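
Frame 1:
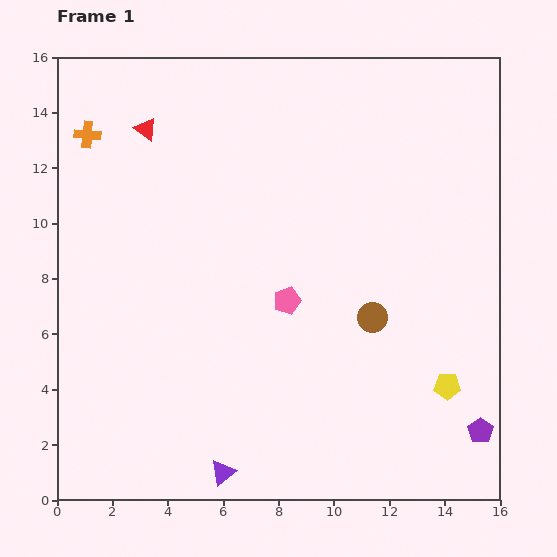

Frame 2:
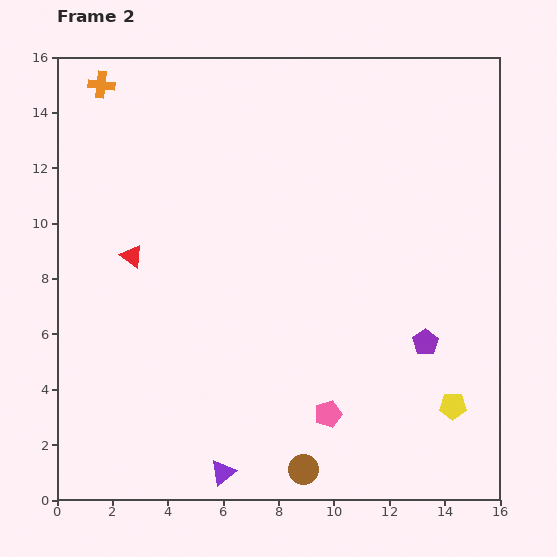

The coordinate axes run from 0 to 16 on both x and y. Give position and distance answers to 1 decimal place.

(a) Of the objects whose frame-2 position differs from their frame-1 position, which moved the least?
the yellow pentagon

(moved 0.7)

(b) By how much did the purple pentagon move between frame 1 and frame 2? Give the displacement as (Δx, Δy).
(-2.0, 3.2)

The purple pentagon was at (15.3, 2.5) in frame 1 and (13.3, 5.7) in frame 2.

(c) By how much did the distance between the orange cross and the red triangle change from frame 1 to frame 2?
+4.2

Distance in frame 1: 2.1. Distance in frame 2: 6.3.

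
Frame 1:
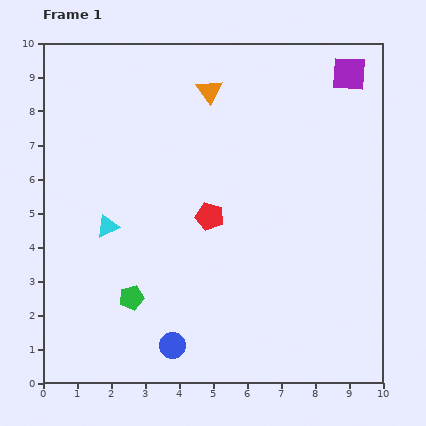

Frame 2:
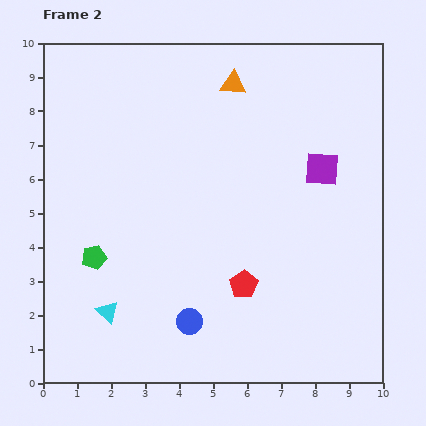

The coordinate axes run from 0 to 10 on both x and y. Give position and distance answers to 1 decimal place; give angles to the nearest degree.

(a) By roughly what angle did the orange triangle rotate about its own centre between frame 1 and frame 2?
52° counter-clockwise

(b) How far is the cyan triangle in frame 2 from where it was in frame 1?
2.5

The cyan triangle moved from (1.9, 4.6) to (1.9, 2.1), a distance of √(0.0² + 2.5²) ≈ 2.5.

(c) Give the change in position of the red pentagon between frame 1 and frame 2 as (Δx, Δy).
(1.0, -2.0)

The red pentagon was at (4.9, 4.9) in frame 1 and (5.9, 2.9) in frame 2.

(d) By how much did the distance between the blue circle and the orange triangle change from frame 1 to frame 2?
-0.5

Distance in frame 1: 7.6. Distance in frame 2: 7.1.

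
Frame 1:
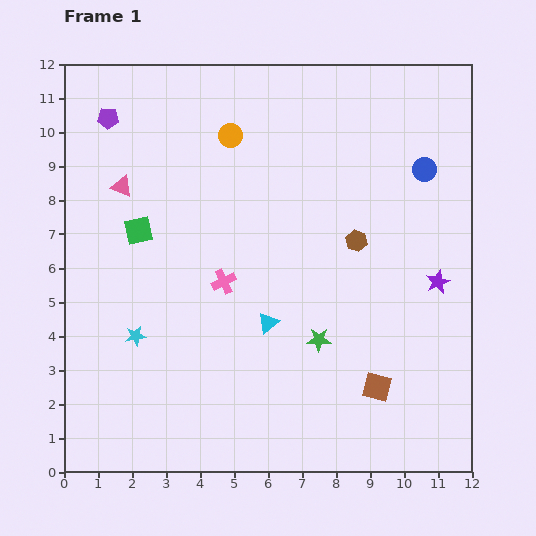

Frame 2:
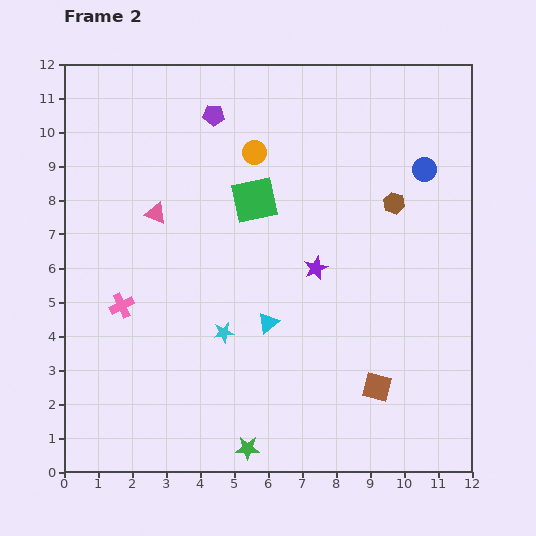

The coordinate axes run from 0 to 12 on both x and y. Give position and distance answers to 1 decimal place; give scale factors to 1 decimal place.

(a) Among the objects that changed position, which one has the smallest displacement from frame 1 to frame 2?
the orange circle

(moved 0.9)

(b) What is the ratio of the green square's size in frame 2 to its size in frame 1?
1.7×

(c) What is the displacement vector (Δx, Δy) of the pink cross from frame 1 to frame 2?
(-3.0, -0.7)

The pink cross was at (4.7, 5.6) in frame 1 and (1.7, 4.9) in frame 2.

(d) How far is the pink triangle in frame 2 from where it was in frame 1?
1.3

The pink triangle moved from (1.7, 8.4) to (2.7, 7.6), a distance of √(1.0² + 0.8²) ≈ 1.3.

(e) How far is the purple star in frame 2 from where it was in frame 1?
3.6

The purple star moved from (11.0, 5.6) to (7.4, 6.0), a distance of √(3.6² + 0.4²) ≈ 3.6.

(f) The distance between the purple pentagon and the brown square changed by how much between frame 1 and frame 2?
-1.9

Distance in frame 1: 11.2. Distance in frame 2: 9.3.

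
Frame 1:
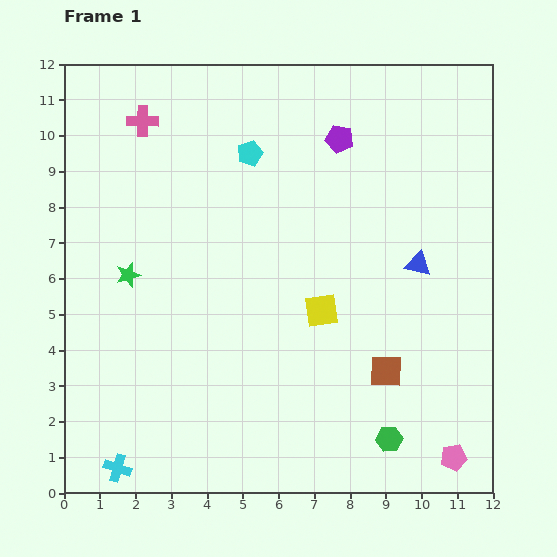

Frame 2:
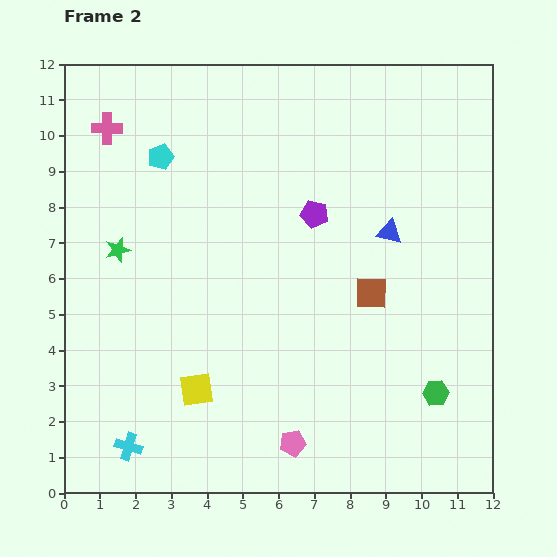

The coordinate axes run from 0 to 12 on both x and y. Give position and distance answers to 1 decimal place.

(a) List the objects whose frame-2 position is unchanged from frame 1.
none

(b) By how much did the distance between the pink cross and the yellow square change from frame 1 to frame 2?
+0.4

Distance in frame 1: 7.3. Distance in frame 2: 7.7.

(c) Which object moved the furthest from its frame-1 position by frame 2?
the pink pentagon

(moved 4.5; next 4.1)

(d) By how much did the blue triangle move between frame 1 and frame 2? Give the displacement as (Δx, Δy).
(-0.8, 0.9)

The blue triangle was at (9.9, 6.4) in frame 1 and (9.1, 7.3) in frame 2.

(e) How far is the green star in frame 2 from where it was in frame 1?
0.8

The green star moved from (1.8, 6.1) to (1.5, 6.8), a distance of √(0.3² + 0.7²) ≈ 0.8.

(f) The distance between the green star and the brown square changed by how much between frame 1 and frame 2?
-0.5

Distance in frame 1: 7.7. Distance in frame 2: 7.2.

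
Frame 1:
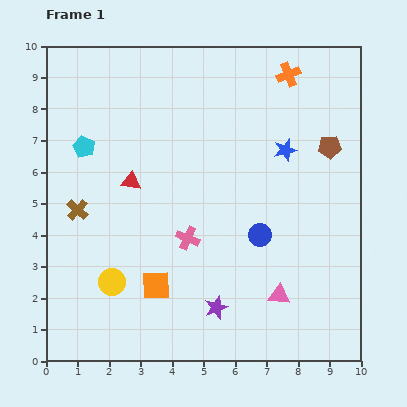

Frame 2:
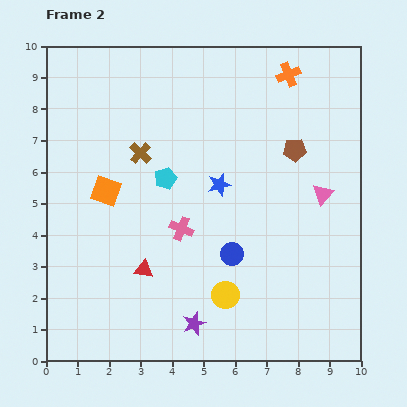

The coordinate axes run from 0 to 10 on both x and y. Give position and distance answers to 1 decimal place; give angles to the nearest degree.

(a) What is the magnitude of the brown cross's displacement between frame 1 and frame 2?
2.7

The brown cross moved from (1.0, 4.8) to (3.0, 6.6), a distance of √(2.0² + 1.8²) ≈ 2.7.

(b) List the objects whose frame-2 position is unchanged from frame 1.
the orange cross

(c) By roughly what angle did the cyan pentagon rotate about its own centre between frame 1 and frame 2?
25° clockwise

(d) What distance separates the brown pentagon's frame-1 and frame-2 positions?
1.1

The brown pentagon moved from (9.0, 6.8) to (7.9, 6.7), a distance of √(1.1² + 0.1²) ≈ 1.1.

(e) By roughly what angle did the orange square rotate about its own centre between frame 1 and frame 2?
21° clockwise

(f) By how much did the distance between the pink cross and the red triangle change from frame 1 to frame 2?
-0.7

Distance in frame 1: 2.5. Distance in frame 2: 1.8.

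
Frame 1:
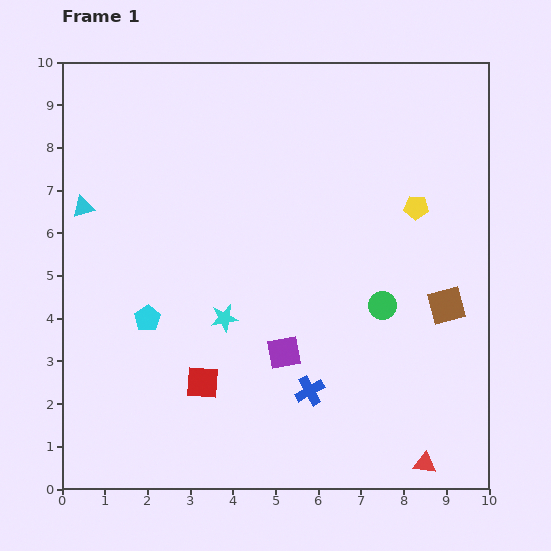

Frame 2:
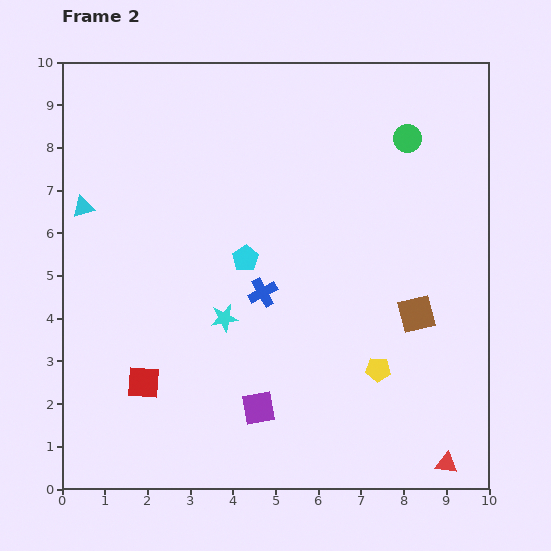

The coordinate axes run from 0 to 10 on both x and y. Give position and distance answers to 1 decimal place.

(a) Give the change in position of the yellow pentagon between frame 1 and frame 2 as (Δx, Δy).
(-0.9, -3.8)

The yellow pentagon was at (8.3, 6.6) in frame 1 and (7.4, 2.8) in frame 2.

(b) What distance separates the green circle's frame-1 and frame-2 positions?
3.9

The green circle moved from (7.5, 4.3) to (8.1, 8.2), a distance of √(0.6² + 3.9²) ≈ 3.9.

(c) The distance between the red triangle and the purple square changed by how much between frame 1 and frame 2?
+0.4

Distance in frame 1: 4.2. Distance in frame 2: 4.6.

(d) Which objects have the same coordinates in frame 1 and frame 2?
the cyan star, the cyan triangle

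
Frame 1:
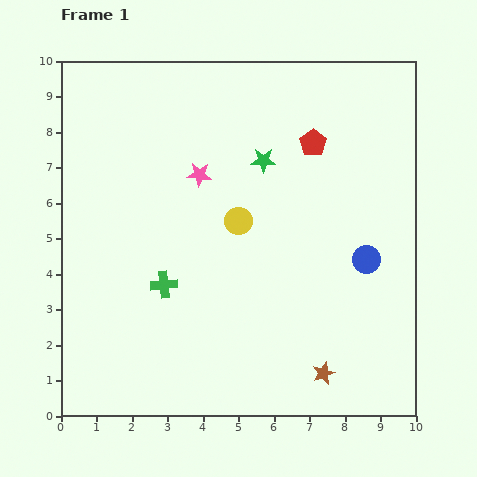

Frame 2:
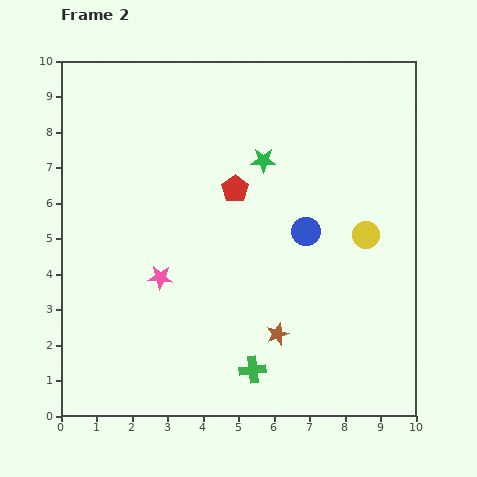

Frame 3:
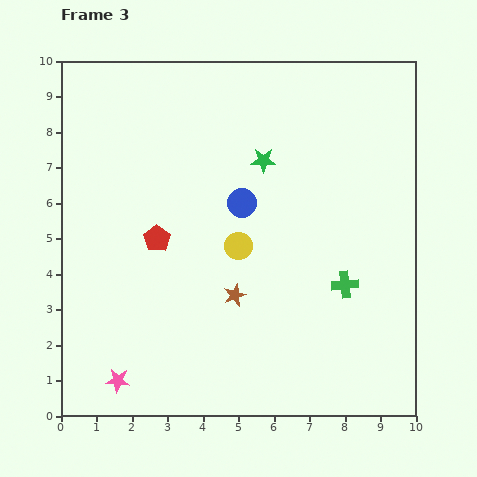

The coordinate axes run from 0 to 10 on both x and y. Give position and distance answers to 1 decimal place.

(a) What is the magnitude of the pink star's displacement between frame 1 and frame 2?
3.1

The pink star moved from (3.9, 6.8) to (2.8, 3.9), a distance of √(1.1² + 2.9²) ≈ 3.1.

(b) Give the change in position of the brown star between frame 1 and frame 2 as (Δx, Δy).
(-1.3, 1.1)

The brown star was at (7.4, 1.2) in frame 1 and (6.1, 2.3) in frame 2.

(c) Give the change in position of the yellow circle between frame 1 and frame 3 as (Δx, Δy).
(0.0, -0.7)

The yellow circle was at (5.0, 5.5) in frame 1 and (5.0, 4.8) in frame 3.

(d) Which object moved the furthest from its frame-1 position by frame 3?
the pink star

(moved 6.2; next 5.2)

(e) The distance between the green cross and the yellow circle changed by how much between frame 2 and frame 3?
-1.8

Distance in frame 2: 5.0. Distance in frame 3: 3.2.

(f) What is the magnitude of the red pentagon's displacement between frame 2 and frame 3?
2.6

The red pentagon moved from (4.9, 6.4) to (2.7, 5.0), a distance of √(2.2² + 1.4²) ≈ 2.6.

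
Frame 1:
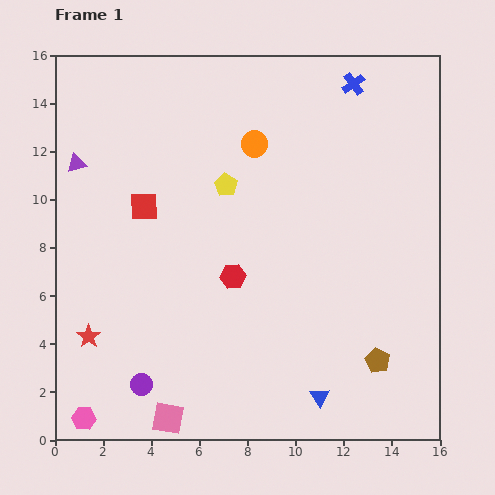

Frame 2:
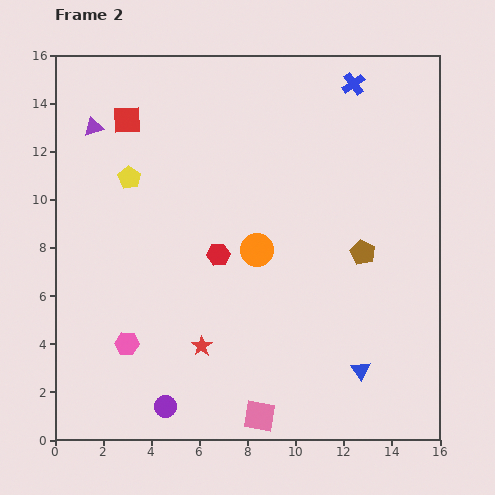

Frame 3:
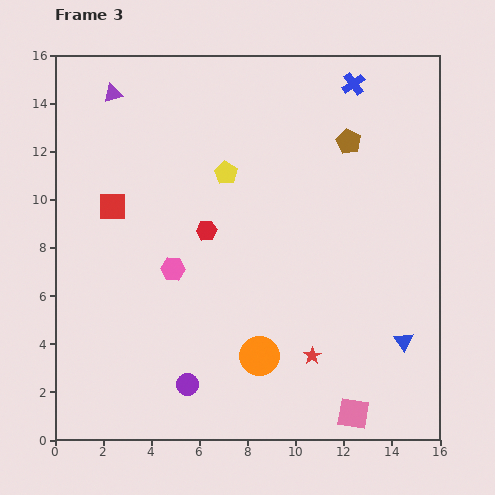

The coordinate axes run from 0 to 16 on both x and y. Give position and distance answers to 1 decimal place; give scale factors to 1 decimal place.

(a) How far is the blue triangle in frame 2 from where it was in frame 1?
2.0

The blue triangle moved from (11.0, 1.8) to (12.7, 2.9), a distance of √(1.7² + 1.1²) ≈ 2.0.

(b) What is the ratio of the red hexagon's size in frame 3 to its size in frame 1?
0.8×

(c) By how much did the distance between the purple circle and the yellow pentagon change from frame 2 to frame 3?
-0.7

Distance in frame 2: 9.6. Distance in frame 3: 8.9.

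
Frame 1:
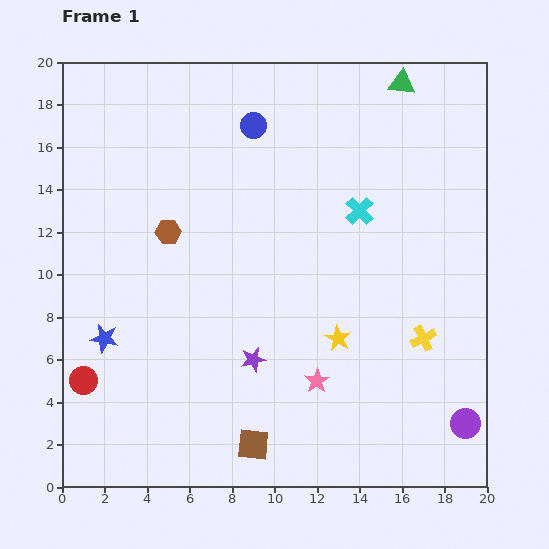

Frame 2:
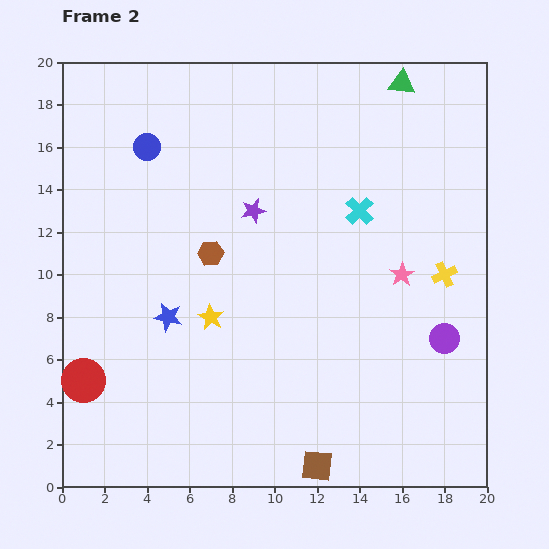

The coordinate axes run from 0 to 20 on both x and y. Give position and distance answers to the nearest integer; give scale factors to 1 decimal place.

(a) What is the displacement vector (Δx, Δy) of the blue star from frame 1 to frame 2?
(3, 1)

The blue star was at (2, 7) in frame 1 and (5, 8) in frame 2.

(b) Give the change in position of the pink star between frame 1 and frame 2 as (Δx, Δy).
(4, 5)

The pink star was at (12, 5) in frame 1 and (16, 10) in frame 2.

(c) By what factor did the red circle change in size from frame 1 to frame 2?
1.6×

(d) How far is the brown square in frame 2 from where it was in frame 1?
3

The brown square moved from (9, 2) to (12, 1), a distance of √(3² + 1²) ≈ 3.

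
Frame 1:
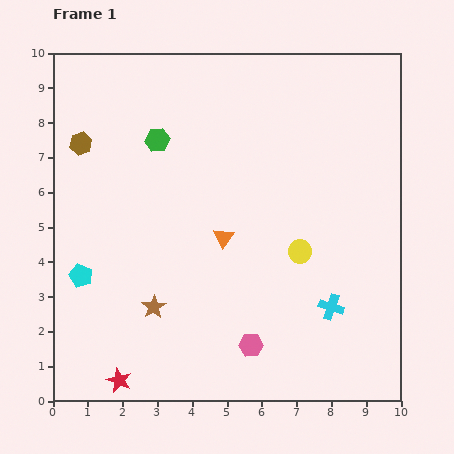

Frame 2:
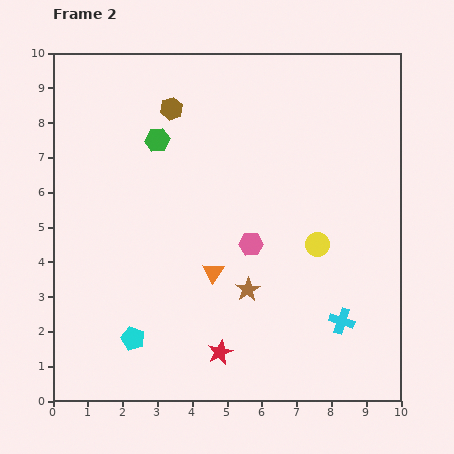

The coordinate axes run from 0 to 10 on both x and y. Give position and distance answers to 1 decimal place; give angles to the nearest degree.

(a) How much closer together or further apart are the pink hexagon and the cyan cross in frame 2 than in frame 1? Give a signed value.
+0.9

Distance in frame 1: 2.5. Distance in frame 2: 3.4.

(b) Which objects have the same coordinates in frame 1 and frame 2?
the green hexagon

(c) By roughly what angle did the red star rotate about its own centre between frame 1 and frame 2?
26° clockwise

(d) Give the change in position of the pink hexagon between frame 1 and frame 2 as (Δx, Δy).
(0.0, 2.9)

The pink hexagon was at (5.7, 1.6) in frame 1 and (5.7, 4.5) in frame 2.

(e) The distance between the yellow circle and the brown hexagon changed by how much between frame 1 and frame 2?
-1.3

Distance in frame 1: 7.0. Distance in frame 2: 5.7.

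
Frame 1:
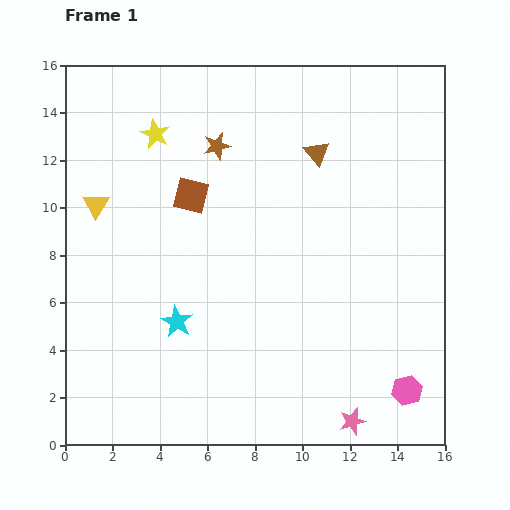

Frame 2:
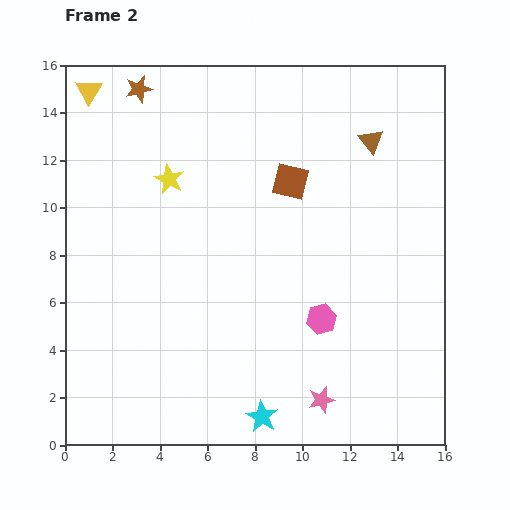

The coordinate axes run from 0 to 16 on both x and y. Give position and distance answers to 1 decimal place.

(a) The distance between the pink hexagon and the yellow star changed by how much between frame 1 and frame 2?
-6.4

Distance in frame 1: 15.1. Distance in frame 2: 8.7.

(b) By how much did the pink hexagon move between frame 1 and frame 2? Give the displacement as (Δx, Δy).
(-3.6, 3.0)

The pink hexagon was at (14.4, 2.3) in frame 1 and (10.8, 5.3) in frame 2.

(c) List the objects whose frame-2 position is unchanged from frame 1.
none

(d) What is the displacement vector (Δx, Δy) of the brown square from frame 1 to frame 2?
(4.2, 0.6)

The brown square was at (5.3, 10.5) in frame 1 and (9.5, 11.1) in frame 2.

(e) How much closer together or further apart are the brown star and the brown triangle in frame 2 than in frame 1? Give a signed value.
+5.8

Distance in frame 1: 4.2. Distance in frame 2: 10.0.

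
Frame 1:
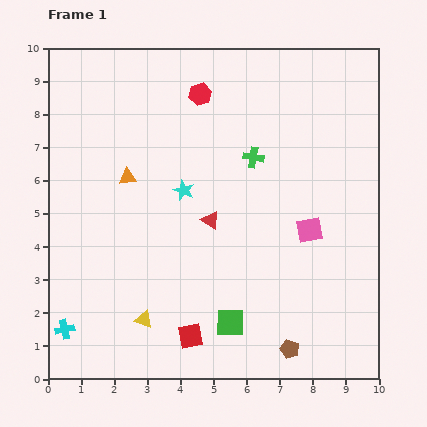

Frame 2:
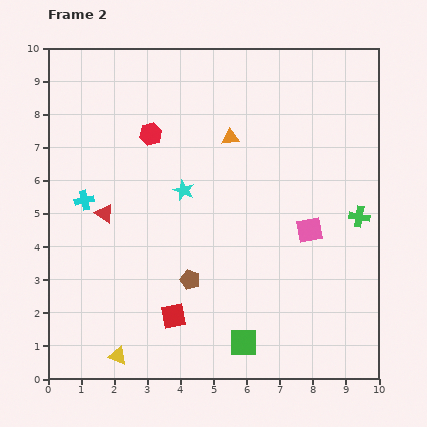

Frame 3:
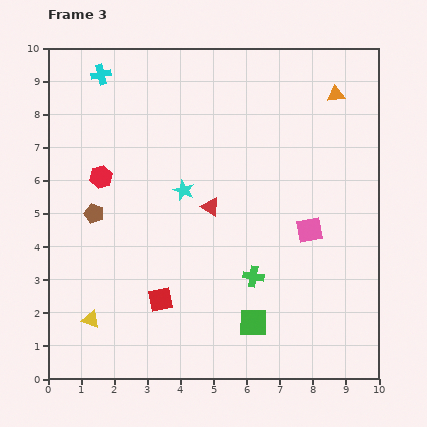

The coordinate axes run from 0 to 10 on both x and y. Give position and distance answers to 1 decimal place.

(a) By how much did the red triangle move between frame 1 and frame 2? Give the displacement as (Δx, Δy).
(-3.2, 0.2)

The red triangle was at (4.9, 4.8) in frame 1 and (1.7, 5.0) in frame 2.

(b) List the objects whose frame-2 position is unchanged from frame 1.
the cyan star, the pink square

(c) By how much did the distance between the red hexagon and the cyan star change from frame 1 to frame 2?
-0.9

Distance in frame 1: 2.9. Distance in frame 2: 2.0.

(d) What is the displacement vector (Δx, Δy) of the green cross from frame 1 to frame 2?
(3.2, -1.8)

The green cross was at (6.2, 6.7) in frame 1 and (9.4, 4.9) in frame 2.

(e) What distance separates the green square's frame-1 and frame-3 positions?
0.7

The green square moved from (5.5, 1.7) to (6.2, 1.7), a distance of √(0.7² + 0.0²) ≈ 0.7.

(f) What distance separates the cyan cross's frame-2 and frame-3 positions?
3.8

The cyan cross moved from (1.1, 5.4) to (1.6, 9.2), a distance of √(0.5² + 3.8²) ≈ 3.8.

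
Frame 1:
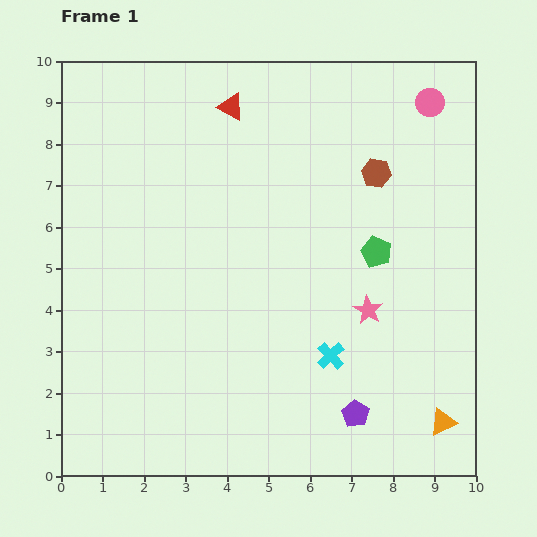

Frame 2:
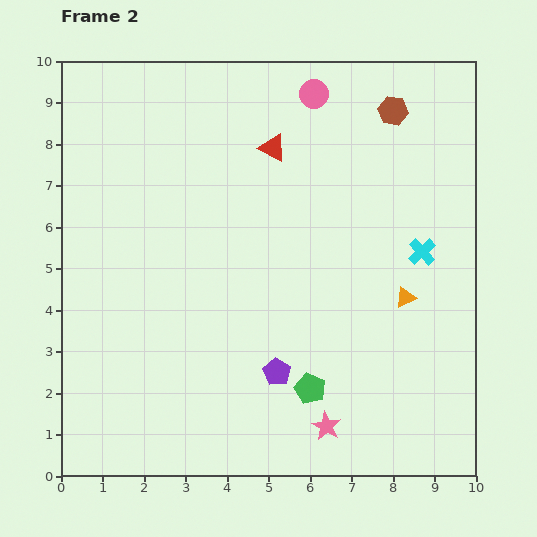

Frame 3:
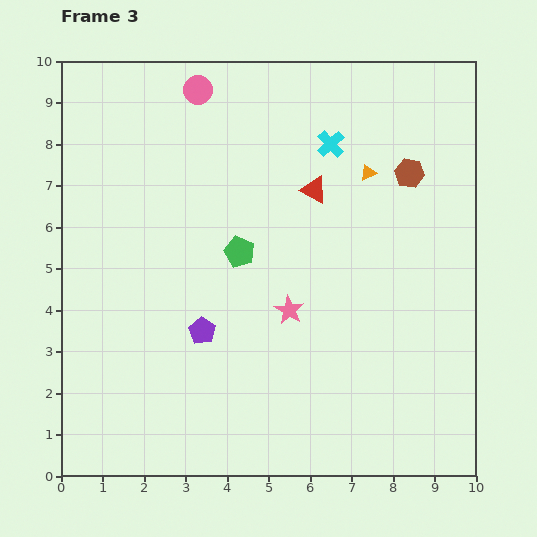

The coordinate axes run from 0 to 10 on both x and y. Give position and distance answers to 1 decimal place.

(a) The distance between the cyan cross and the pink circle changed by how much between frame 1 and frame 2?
-2.0

Distance in frame 1: 6.6. Distance in frame 2: 4.6.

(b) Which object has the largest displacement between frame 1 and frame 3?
the orange triangle

(moved 6.3; next 5.6)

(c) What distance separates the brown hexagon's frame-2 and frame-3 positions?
1.6

The brown hexagon moved from (8.0, 8.8) to (8.4, 7.3), a distance of √(0.4² + 1.5²) ≈ 1.6.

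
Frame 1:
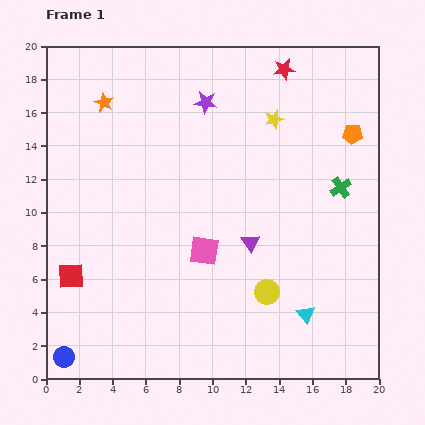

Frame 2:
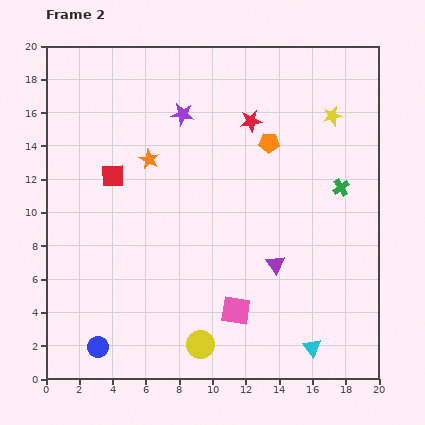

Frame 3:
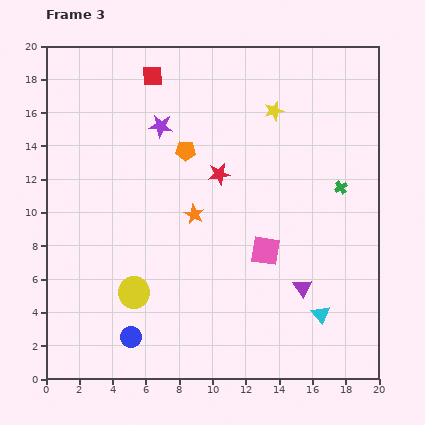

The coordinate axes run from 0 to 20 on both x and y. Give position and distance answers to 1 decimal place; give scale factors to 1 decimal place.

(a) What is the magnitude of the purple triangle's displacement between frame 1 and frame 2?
2.0

The purple triangle moved from (12.3, 8.2) to (13.8, 6.9), a distance of √(1.5² + 1.3²) ≈ 2.0.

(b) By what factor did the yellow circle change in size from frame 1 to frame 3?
1.3×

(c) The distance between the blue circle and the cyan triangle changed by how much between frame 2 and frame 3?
-1.4

Distance in frame 2: 12.9. Distance in frame 3: 11.5.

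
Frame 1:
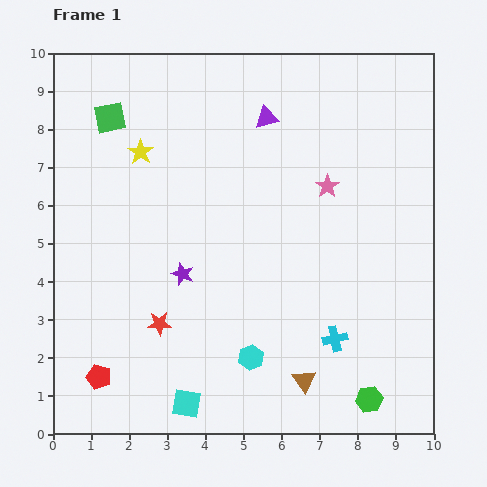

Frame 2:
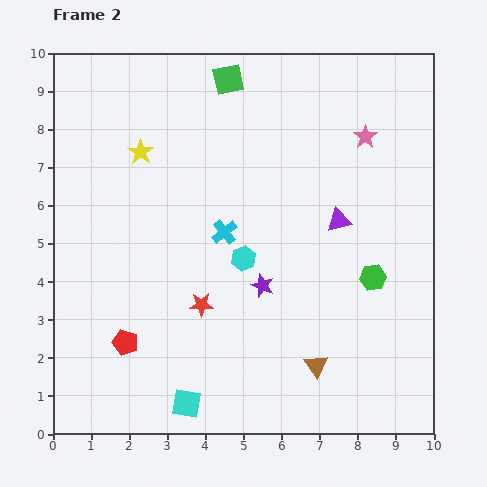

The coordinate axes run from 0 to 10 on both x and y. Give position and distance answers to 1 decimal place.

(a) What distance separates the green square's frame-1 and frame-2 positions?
3.3

The green square moved from (1.5, 8.3) to (4.6, 9.3), a distance of √(3.1² + 1.0²) ≈ 3.3.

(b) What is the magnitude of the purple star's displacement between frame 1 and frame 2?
2.1

The purple star moved from (3.4, 4.2) to (5.5, 3.9), a distance of √(2.1² + 0.3²) ≈ 2.1.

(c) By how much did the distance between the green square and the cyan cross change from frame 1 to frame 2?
-4.3

Distance in frame 1: 8.3. Distance in frame 2: 4.0.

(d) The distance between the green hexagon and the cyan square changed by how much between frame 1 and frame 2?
+1.1

Distance in frame 1: 4.8. Distance in frame 2: 5.9.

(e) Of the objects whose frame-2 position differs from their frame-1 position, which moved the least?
the brown triangle

(moved 0.5)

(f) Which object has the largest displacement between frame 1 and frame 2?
the cyan cross

(moved 4.0; next 3.3)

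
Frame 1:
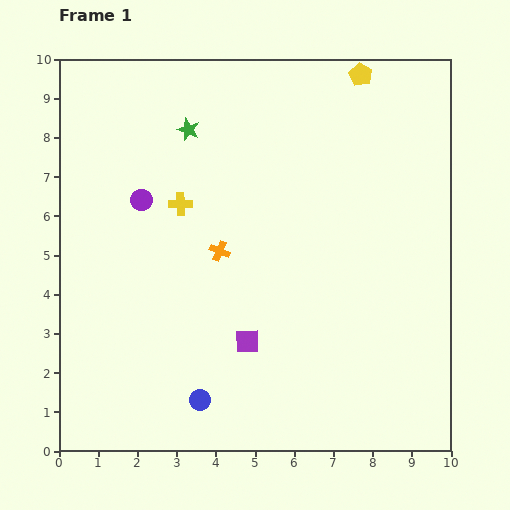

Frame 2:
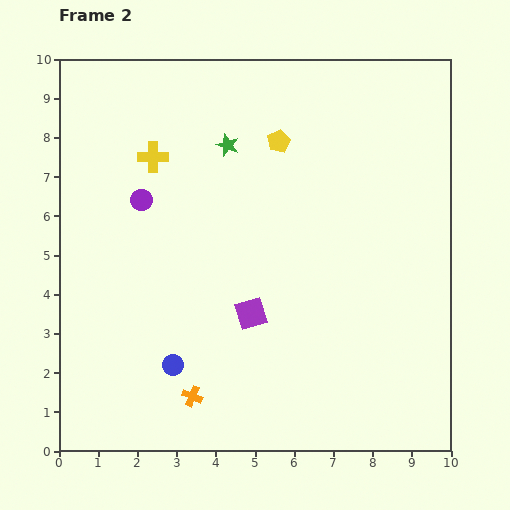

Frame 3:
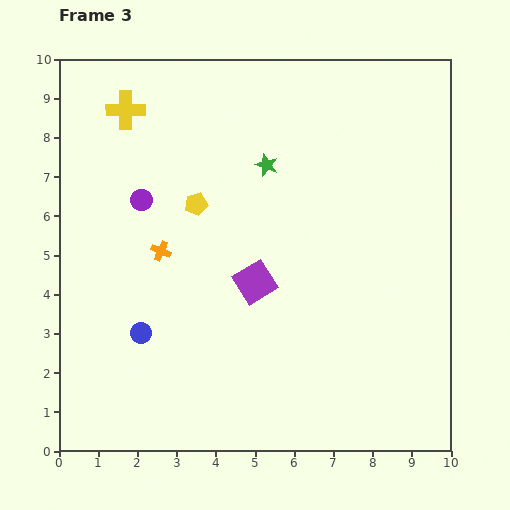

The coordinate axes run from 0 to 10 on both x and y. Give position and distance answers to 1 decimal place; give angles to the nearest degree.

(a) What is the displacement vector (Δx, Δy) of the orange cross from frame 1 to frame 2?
(-0.7, -3.7)

The orange cross was at (4.1, 5.1) in frame 1 and (3.4, 1.4) in frame 2.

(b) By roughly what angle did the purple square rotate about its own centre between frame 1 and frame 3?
31° counter-clockwise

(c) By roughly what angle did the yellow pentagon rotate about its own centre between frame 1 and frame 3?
30° clockwise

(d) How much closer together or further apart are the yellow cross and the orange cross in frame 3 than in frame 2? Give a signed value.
-2.5

Distance in frame 2: 6.2. Distance in frame 3: 3.7.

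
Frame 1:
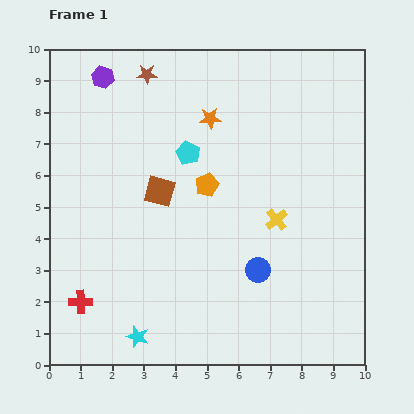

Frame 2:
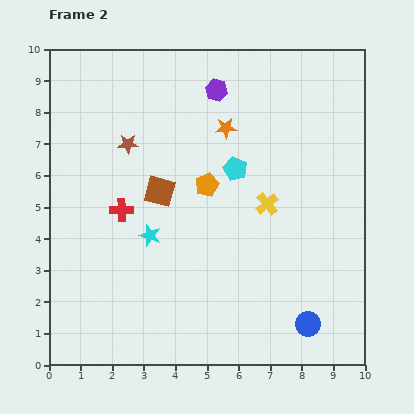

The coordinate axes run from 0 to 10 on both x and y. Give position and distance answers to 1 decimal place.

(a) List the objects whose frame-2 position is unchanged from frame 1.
the orange pentagon, the brown square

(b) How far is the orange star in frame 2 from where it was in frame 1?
0.6

The orange star moved from (5.1, 7.8) to (5.6, 7.5), a distance of √(0.5² + 0.3²) ≈ 0.6.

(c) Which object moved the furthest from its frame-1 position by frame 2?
the purple hexagon

(moved 3.6; next 3.2)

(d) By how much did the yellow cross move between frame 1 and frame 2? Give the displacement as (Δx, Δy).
(-0.3, 0.5)

The yellow cross was at (7.2, 4.6) in frame 1 and (6.9, 5.1) in frame 2.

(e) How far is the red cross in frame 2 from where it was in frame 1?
3.2

The red cross moved from (1.0, 2.0) to (2.3, 4.9), a distance of √(1.3² + 2.9²) ≈ 3.2.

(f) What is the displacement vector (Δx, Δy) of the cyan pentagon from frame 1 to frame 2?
(1.5, -0.5)

The cyan pentagon was at (4.4, 6.7) in frame 1 and (5.9, 6.2) in frame 2.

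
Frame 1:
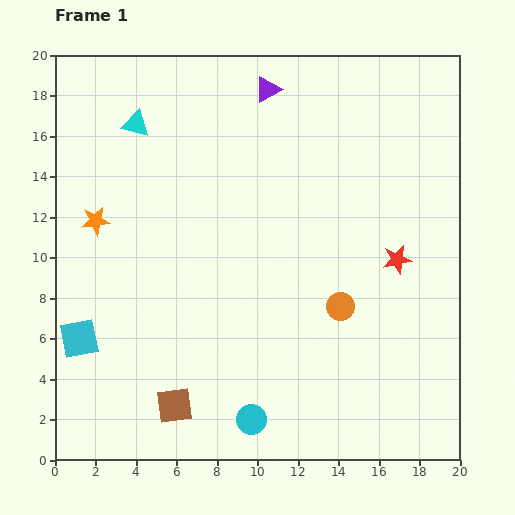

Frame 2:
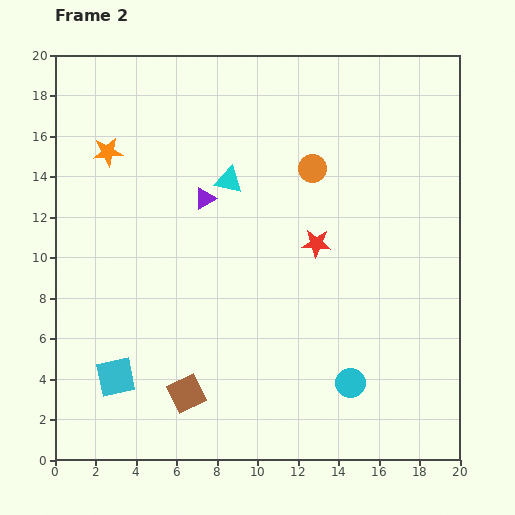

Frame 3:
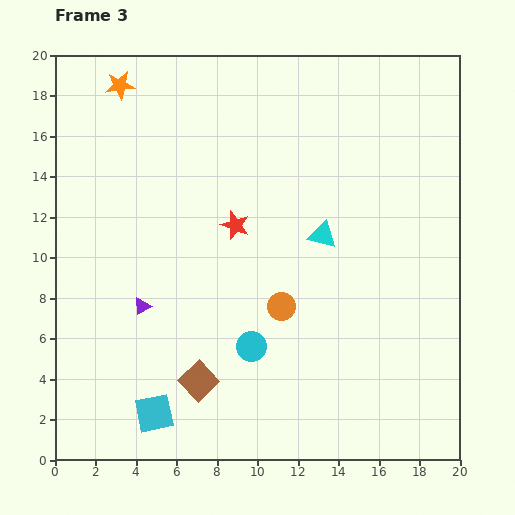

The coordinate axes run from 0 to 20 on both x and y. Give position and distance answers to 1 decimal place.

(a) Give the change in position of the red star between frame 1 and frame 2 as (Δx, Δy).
(-4.0, 0.8)

The red star was at (16.9, 9.9) in frame 1 and (12.9, 10.7) in frame 2.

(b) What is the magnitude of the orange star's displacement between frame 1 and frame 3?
6.8

The orange star moved from (2.0, 11.8) to (3.2, 18.5), a distance of √(1.2² + 6.7²) ≈ 6.8.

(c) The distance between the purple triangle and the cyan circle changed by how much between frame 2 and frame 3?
-5.8

Distance in frame 2: 11.6. Distance in frame 3: 5.8.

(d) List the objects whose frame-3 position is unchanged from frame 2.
none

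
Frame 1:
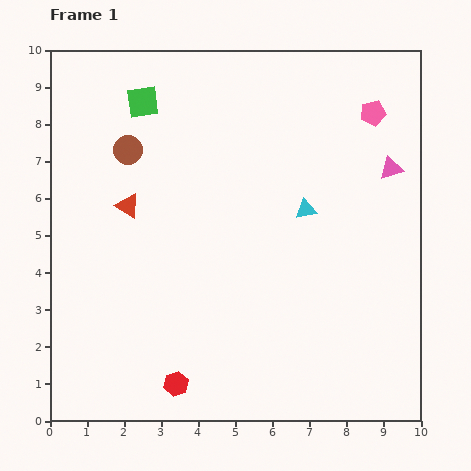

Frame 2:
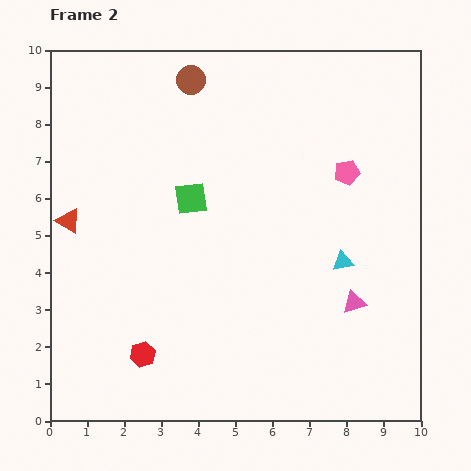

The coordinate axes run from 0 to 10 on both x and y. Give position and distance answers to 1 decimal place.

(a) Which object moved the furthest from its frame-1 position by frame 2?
the pink triangle

(moved 3.7; next 2.9)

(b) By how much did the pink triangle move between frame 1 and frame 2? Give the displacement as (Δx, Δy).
(-1.0, -3.6)

The pink triangle was at (9.2, 6.8) in frame 1 and (8.2, 3.2) in frame 2.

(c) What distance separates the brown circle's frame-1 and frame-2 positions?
2.5

The brown circle moved from (2.1, 7.3) to (3.8, 9.2), a distance of √(1.7² + 1.9²) ≈ 2.5.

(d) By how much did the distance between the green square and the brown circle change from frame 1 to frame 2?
+1.8

Distance in frame 1: 1.4. Distance in frame 2: 3.2.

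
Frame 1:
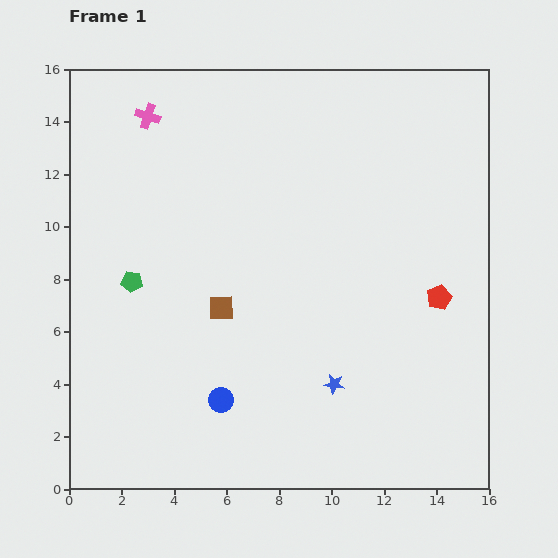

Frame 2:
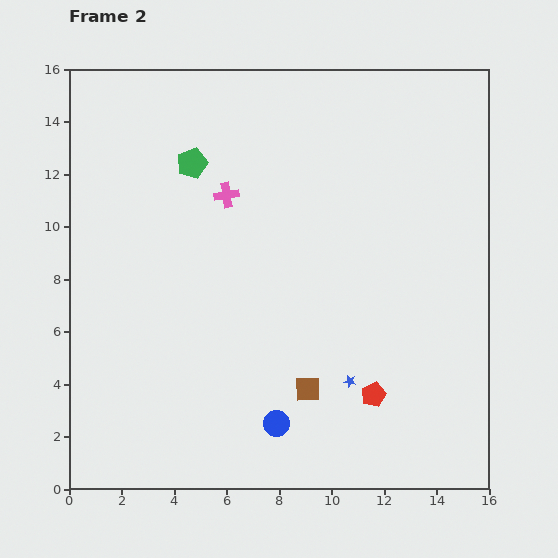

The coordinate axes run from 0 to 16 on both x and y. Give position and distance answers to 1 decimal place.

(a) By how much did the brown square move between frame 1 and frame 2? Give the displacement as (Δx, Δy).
(3.3, -3.1)

The brown square was at (5.8, 6.9) in frame 1 and (9.1, 3.8) in frame 2.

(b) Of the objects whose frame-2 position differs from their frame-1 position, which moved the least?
the blue star

(moved 0.6)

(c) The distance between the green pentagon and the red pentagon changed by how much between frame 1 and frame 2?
-0.5

Distance in frame 1: 11.7. Distance in frame 2: 11.2.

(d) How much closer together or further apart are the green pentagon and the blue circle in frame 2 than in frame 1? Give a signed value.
+4.8

Distance in frame 1: 5.6. Distance in frame 2: 10.4.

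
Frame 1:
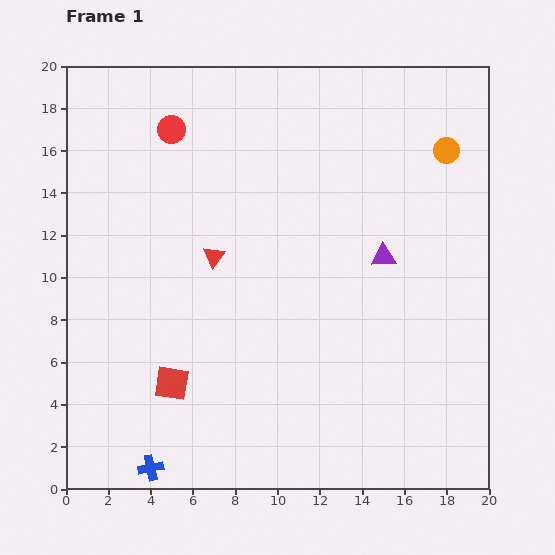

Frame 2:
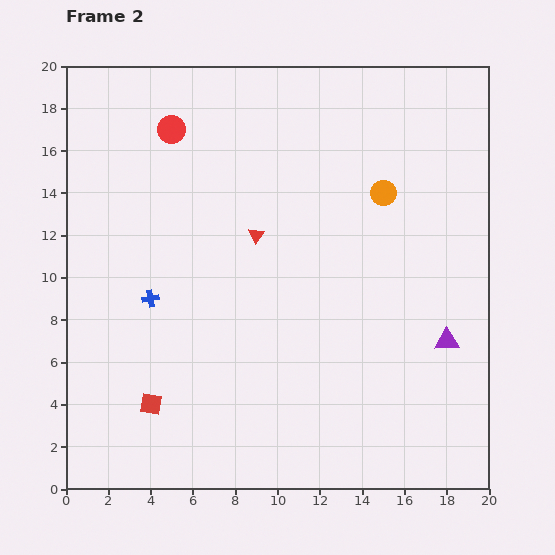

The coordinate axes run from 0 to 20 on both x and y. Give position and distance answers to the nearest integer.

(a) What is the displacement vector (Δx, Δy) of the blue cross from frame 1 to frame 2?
(0, 8)

The blue cross was at (4, 1) in frame 1 and (4, 9) in frame 2.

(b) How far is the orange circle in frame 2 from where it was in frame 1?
4

The orange circle moved from (18, 16) to (15, 14), a distance of √(3² + 2²) ≈ 4.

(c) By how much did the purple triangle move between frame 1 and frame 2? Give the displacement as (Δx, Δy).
(3, -4)

The purple triangle was at (15, 11) in frame 1 and (18, 7) in frame 2.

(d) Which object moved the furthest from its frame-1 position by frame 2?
the blue cross

(moved 8; next 5)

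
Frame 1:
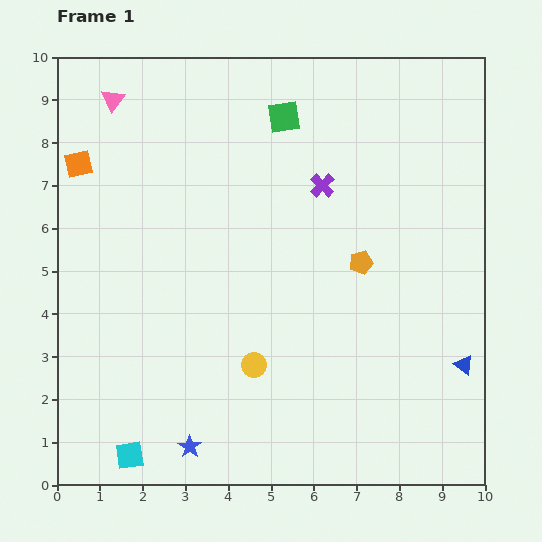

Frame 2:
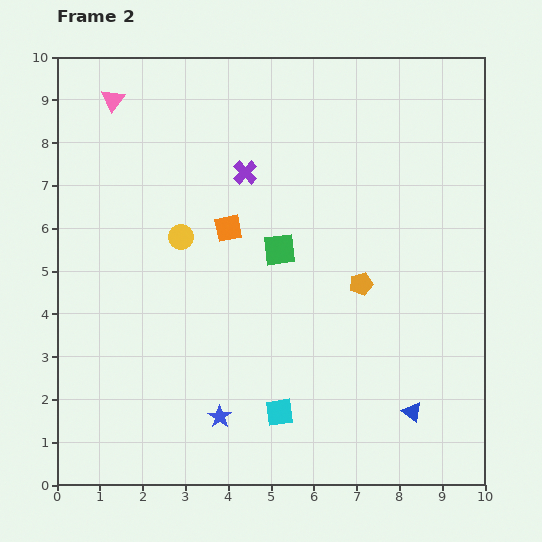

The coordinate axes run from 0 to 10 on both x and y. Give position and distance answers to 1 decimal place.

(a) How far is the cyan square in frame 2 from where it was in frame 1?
3.6

The cyan square moved from (1.7, 0.7) to (5.2, 1.7), a distance of √(3.5² + 1.0²) ≈ 3.6.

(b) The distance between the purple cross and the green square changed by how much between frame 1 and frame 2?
+0.2

Distance in frame 1: 1.8. Distance in frame 2: 2.0.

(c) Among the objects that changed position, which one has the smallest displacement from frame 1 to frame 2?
the orange pentagon

(moved 0.5)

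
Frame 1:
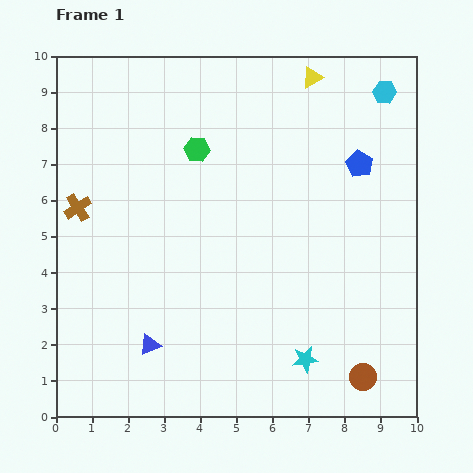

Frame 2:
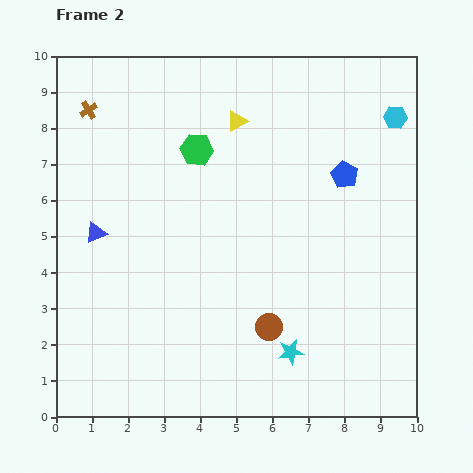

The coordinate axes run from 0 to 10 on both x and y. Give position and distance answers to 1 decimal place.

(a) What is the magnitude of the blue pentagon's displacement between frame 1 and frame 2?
0.5

The blue pentagon moved from (8.4, 7.0) to (8.0, 6.7), a distance of √(0.4² + 0.3²) ≈ 0.5.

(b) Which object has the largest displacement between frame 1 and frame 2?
the blue triangle

(moved 3.4; next 3.0)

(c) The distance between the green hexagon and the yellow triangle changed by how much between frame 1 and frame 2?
-2.4

Distance in frame 1: 3.8. Distance in frame 2: 1.4.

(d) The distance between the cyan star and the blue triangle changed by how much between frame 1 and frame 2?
+2.0

Distance in frame 1: 4.3. Distance in frame 2: 6.3.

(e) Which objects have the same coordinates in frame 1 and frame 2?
the green hexagon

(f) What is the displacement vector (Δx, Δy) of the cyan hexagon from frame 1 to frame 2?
(0.3, -0.7)

The cyan hexagon was at (9.1, 9.0) in frame 1 and (9.4, 8.3) in frame 2.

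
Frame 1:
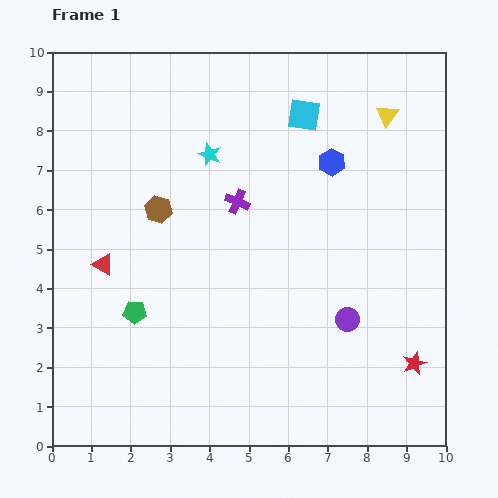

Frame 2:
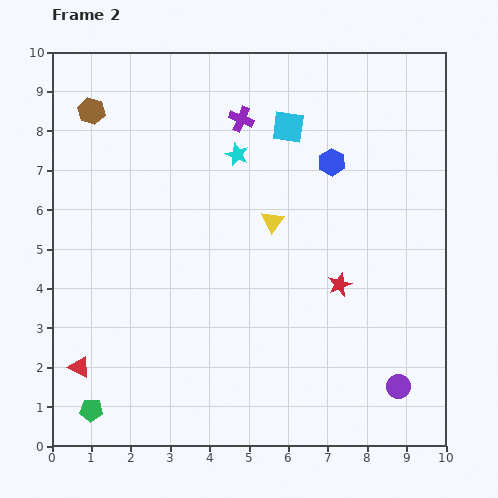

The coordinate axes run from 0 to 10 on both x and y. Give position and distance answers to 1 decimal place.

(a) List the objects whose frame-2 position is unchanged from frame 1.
the blue hexagon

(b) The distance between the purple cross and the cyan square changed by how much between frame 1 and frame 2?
-1.6

Distance in frame 1: 2.8. Distance in frame 2: 1.2.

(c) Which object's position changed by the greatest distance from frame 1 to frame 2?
the yellow triangle

(moved 4.0; next 3.0)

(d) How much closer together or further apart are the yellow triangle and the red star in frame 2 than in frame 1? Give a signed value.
-4.0

Distance in frame 1: 6.3. Distance in frame 2: 2.3.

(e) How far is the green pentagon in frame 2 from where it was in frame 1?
2.7

The green pentagon moved from (2.1, 3.4) to (1.0, 0.9), a distance of √(1.1² + 2.5²) ≈ 2.7.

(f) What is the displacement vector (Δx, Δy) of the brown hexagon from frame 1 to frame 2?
(-1.7, 2.5)

The brown hexagon was at (2.7, 6.0) in frame 1 and (1.0, 8.5) in frame 2.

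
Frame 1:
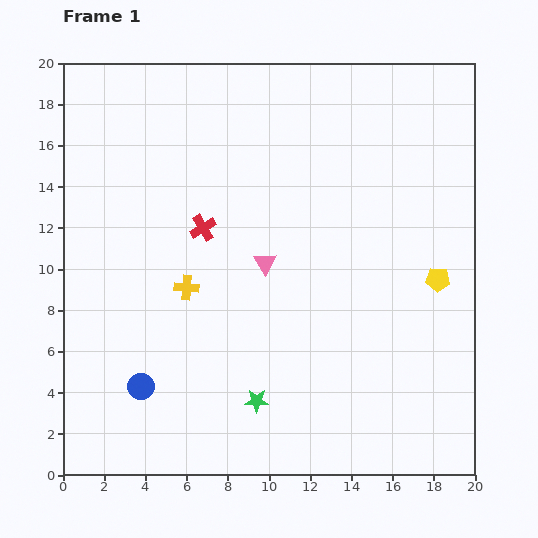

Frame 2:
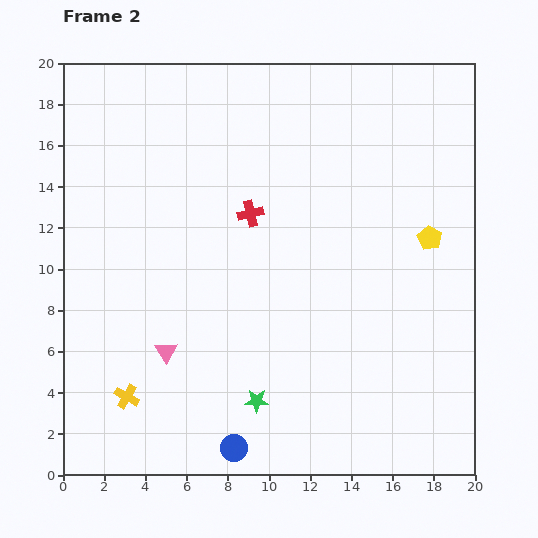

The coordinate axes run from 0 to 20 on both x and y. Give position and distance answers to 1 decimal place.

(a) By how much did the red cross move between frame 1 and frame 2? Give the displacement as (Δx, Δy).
(2.3, 0.7)

The red cross was at (6.8, 12.0) in frame 1 and (9.1, 12.7) in frame 2.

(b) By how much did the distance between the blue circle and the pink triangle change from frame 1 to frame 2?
-2.8

Distance in frame 1: 8.5. Distance in frame 2: 5.7.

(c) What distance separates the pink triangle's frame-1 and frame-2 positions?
6.4

The pink triangle moved from (9.8, 10.3) to (5.0, 6.0), a distance of √(4.8² + 4.3²) ≈ 6.4.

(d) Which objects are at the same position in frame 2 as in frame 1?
the green star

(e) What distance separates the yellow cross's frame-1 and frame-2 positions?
6.0

The yellow cross moved from (6.0, 9.1) to (3.1, 3.8), a distance of √(2.9² + 5.3²) ≈ 6.0.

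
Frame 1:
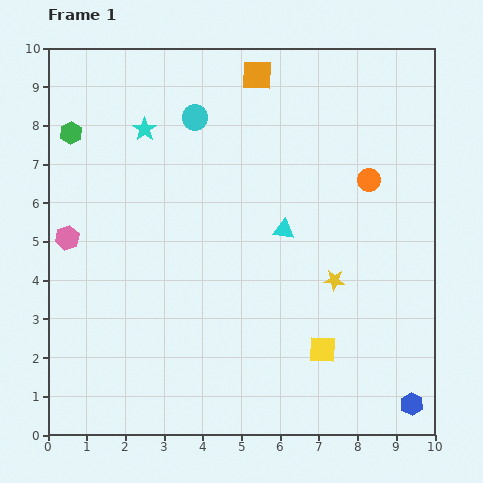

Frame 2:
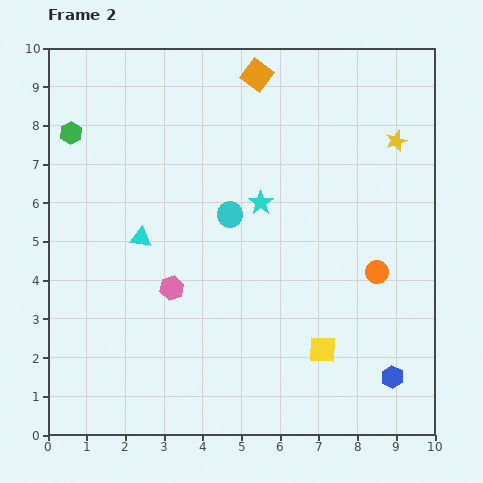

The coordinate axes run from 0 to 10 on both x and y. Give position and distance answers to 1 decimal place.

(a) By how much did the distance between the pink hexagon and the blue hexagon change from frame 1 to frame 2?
-3.8

Distance in frame 1: 9.9. Distance in frame 2: 6.1.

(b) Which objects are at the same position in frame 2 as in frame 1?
the green hexagon, the yellow square, the orange square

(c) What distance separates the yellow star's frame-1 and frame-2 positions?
3.9

The yellow star moved from (7.4, 4.0) to (9.0, 7.6), a distance of √(1.6² + 3.6²) ≈ 3.9.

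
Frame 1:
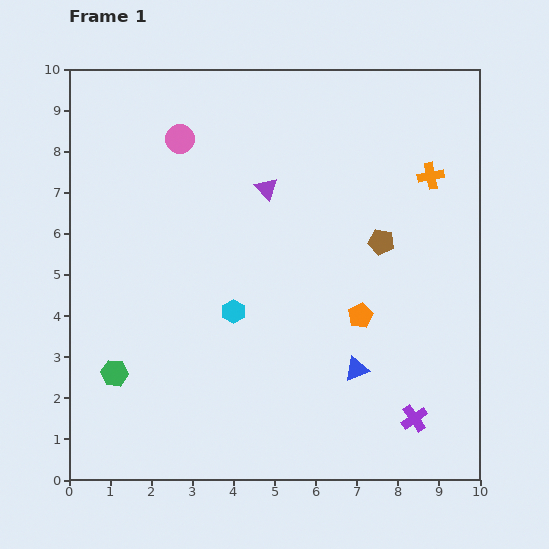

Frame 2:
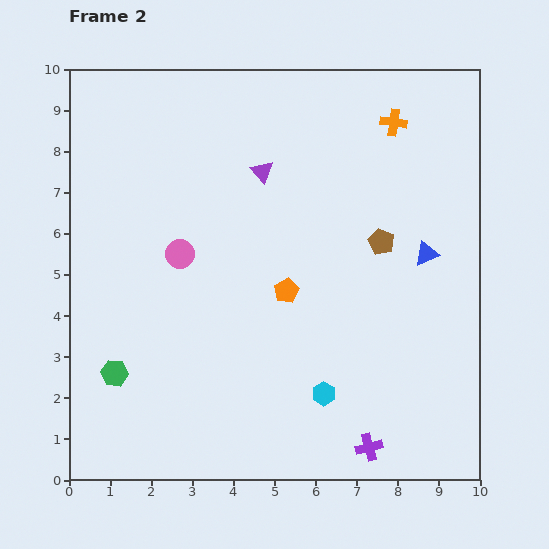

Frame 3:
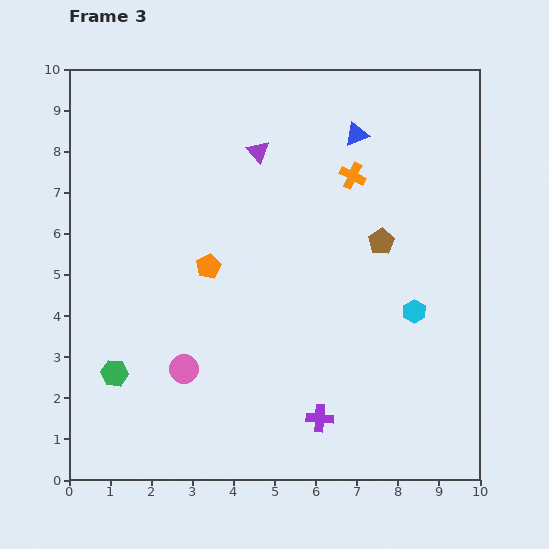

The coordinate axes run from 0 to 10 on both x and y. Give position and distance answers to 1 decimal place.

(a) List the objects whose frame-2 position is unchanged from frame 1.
the brown pentagon, the green hexagon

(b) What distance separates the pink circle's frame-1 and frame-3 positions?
5.6

The pink circle moved from (2.7, 8.3) to (2.8, 2.7), a distance of √(0.1² + 5.6²) ≈ 5.6.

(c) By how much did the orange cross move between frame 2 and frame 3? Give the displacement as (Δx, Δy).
(-1.0, -1.3)

The orange cross was at (7.9, 8.7) in frame 2 and (6.9, 7.4) in frame 3.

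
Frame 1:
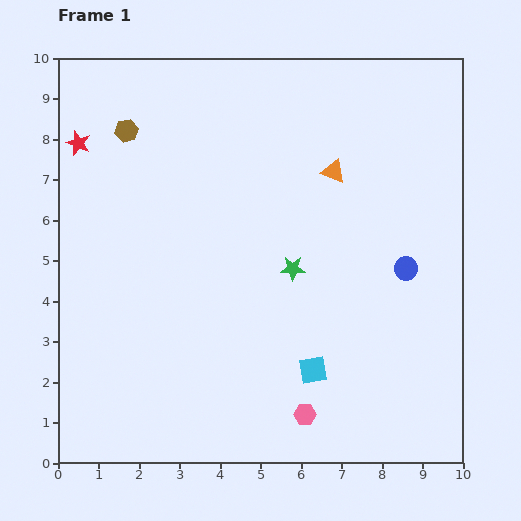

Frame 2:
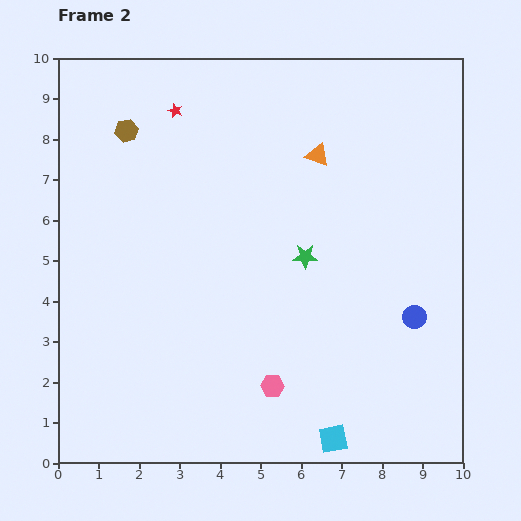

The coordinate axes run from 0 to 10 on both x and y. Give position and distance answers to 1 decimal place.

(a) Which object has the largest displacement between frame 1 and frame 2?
the red star

(moved 2.5; next 1.8)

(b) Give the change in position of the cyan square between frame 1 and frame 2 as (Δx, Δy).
(0.5, -1.7)

The cyan square was at (6.3, 2.3) in frame 1 and (6.8, 0.6) in frame 2.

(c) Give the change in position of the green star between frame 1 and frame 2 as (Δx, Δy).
(0.3, 0.3)

The green star was at (5.8, 4.8) in frame 1 and (6.1, 5.1) in frame 2.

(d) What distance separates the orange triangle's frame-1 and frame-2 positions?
0.6

The orange triangle moved from (6.8, 7.2) to (6.4, 7.6), a distance of √(0.4² + 0.4²) ≈ 0.6.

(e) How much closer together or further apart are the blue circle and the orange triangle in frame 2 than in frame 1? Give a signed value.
+1.7

Distance in frame 1: 3.0. Distance in frame 2: 4.7.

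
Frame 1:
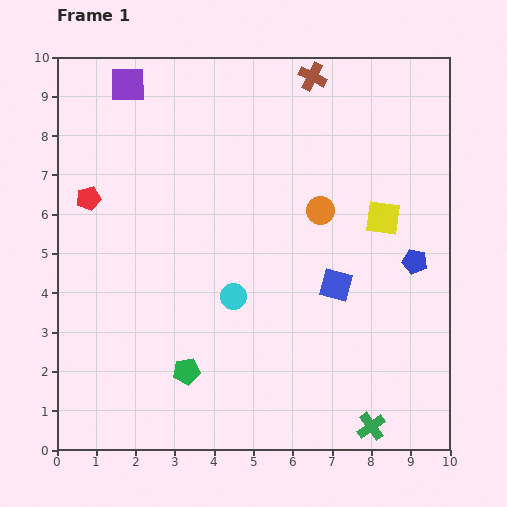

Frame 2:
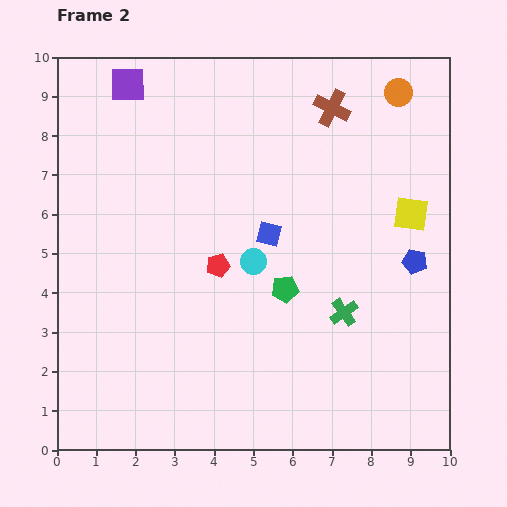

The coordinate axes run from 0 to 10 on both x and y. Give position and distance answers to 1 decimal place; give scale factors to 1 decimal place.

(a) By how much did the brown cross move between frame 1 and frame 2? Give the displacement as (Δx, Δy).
(0.5, -0.8)

The brown cross was at (6.5, 9.5) in frame 1 and (7.0, 8.7) in frame 2.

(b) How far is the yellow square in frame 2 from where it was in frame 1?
0.7

The yellow square moved from (8.3, 5.9) to (9.0, 6.0), a distance of √(0.7² + 0.1²) ≈ 0.7.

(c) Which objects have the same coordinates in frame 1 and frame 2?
the purple square, the blue pentagon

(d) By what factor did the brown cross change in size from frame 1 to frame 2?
1.3×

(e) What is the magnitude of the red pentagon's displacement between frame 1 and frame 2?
3.7

The red pentagon moved from (0.8, 6.4) to (4.1, 4.7), a distance of √(3.3² + 1.7²) ≈ 3.7.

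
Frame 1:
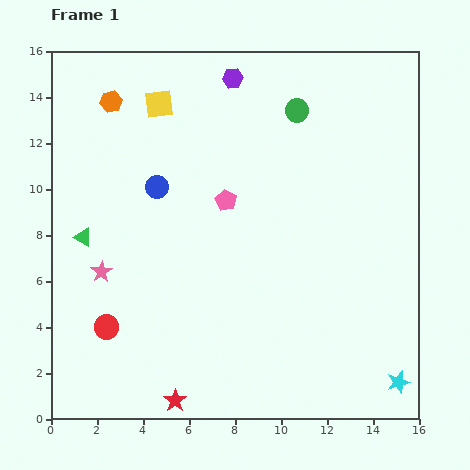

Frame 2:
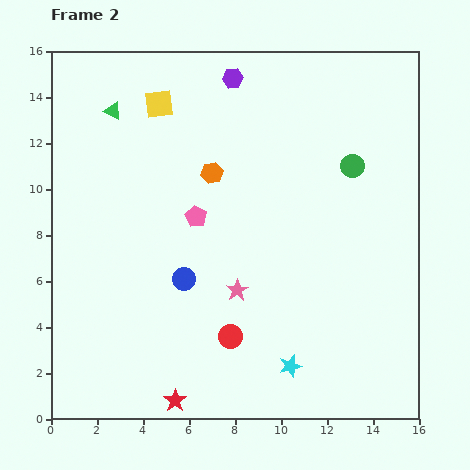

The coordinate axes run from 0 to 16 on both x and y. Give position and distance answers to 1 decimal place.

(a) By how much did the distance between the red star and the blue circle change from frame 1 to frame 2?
-4.0

Distance in frame 1: 9.3. Distance in frame 2: 5.3.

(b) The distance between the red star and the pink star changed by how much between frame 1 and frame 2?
-0.9

Distance in frame 1: 6.4. Distance in frame 2: 5.5.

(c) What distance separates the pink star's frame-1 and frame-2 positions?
6.0

The pink star moved from (2.2, 6.4) to (8.1, 5.6), a distance of √(5.9² + 0.8²) ≈ 6.0.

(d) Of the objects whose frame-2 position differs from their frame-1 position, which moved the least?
the pink pentagon

(moved 1.5)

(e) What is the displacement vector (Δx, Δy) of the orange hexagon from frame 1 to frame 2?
(4.4, -3.1)

The orange hexagon was at (2.6, 13.8) in frame 1 and (7.0, 10.7) in frame 2.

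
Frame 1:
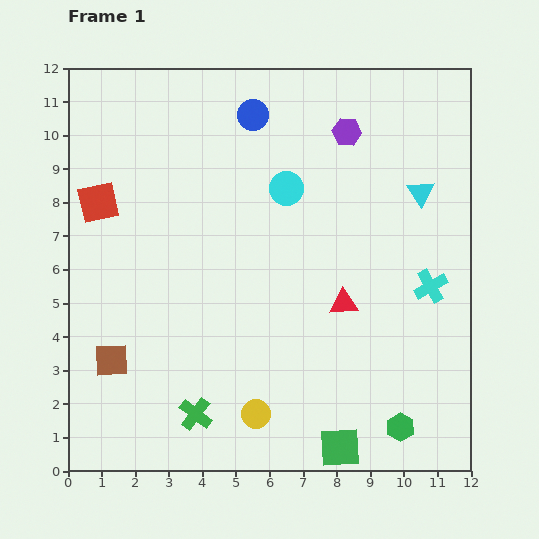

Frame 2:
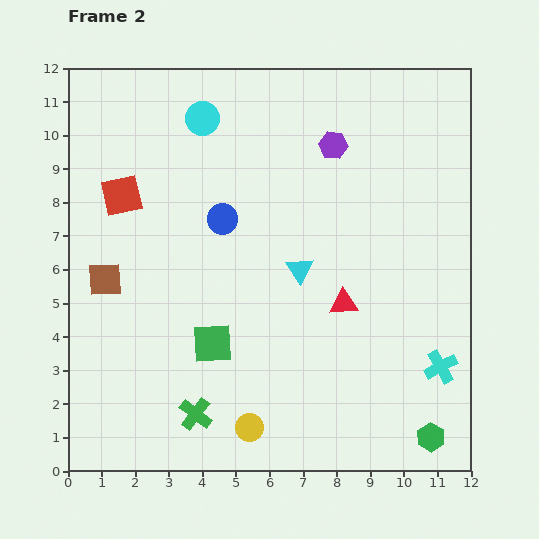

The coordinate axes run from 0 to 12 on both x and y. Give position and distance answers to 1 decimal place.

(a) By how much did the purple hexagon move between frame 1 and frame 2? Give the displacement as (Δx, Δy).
(-0.4, -0.4)

The purple hexagon was at (8.3, 10.1) in frame 1 and (7.9, 9.7) in frame 2.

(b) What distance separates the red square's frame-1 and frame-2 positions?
0.7

The red square moved from (0.9, 8.0) to (1.6, 8.2), a distance of √(0.7² + 0.2²) ≈ 0.7.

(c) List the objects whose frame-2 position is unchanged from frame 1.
the green cross, the red triangle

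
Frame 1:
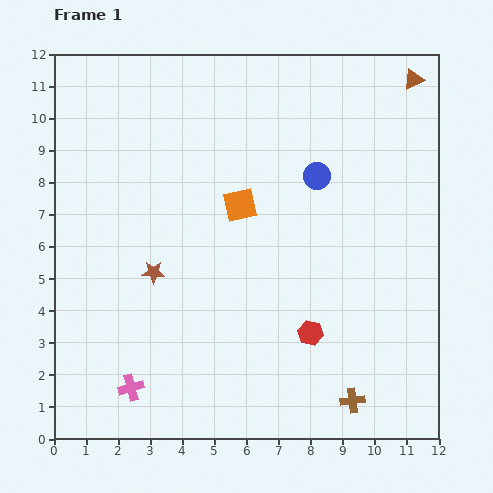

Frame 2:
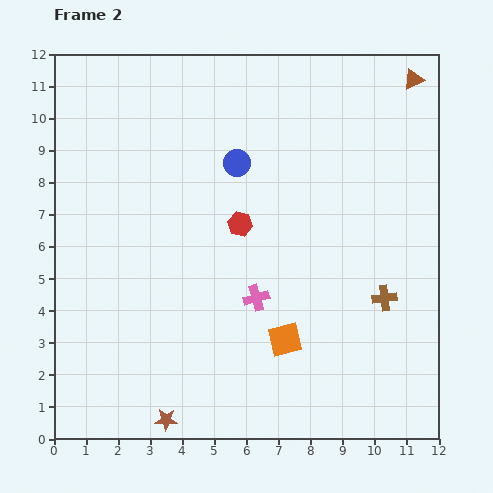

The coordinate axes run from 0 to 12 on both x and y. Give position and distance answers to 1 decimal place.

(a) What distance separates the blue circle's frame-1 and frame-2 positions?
2.5

The blue circle moved from (8.2, 8.2) to (5.7, 8.6), a distance of √(2.5² + 0.4²) ≈ 2.5.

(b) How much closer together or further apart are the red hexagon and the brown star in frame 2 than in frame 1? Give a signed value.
+1.2

Distance in frame 1: 5.3. Distance in frame 2: 6.5.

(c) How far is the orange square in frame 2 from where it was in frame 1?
4.4

The orange square moved from (5.8, 7.3) to (7.2, 3.1), a distance of √(1.4² + 4.2²) ≈ 4.4.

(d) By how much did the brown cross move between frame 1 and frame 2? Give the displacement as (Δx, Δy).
(1.0, 3.2)

The brown cross was at (9.3, 1.2) in frame 1 and (10.3, 4.4) in frame 2.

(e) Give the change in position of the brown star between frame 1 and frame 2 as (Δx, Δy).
(0.4, -4.6)

The brown star was at (3.1, 5.2) in frame 1 and (3.5, 0.6) in frame 2.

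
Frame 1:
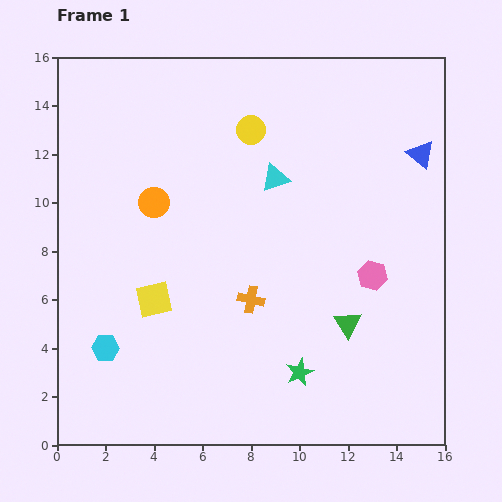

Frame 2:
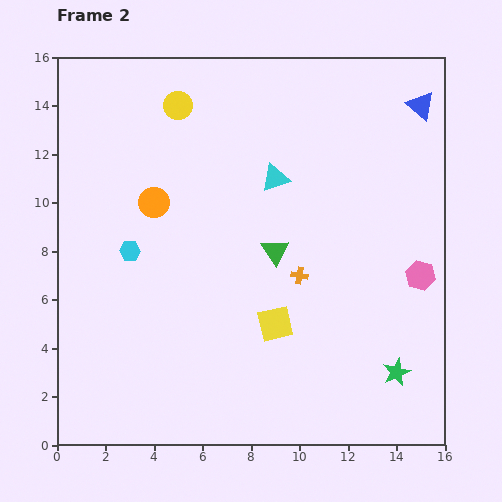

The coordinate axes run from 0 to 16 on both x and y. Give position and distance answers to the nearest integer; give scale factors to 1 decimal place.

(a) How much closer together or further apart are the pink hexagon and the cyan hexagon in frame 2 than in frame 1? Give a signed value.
+1

Distance in frame 1: 11. Distance in frame 2: 12.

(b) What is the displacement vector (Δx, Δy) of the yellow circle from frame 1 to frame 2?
(-3, 1)

The yellow circle was at (8, 13) in frame 1 and (5, 14) in frame 2.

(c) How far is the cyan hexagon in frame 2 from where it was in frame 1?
4

The cyan hexagon moved from (2, 4) to (3, 8), a distance of √(1² + 4²) ≈ 4.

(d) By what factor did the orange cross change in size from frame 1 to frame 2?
0.6×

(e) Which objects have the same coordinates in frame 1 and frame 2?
the orange circle, the cyan triangle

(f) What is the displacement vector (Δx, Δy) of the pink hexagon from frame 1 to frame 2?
(2, 0)

The pink hexagon was at (13, 7) in frame 1 and (15, 7) in frame 2.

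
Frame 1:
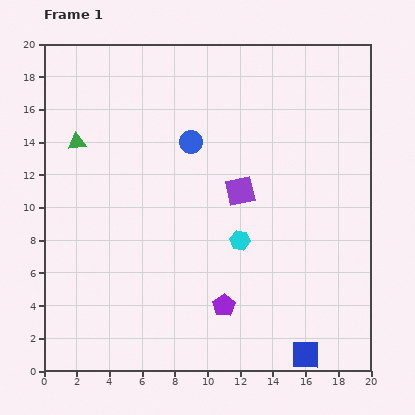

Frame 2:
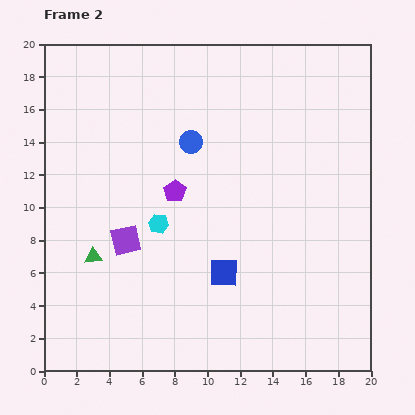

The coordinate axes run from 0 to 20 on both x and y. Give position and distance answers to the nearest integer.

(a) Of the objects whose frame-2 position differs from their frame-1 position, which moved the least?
the cyan hexagon

(moved 5)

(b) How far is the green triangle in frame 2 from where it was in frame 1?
7

The green triangle moved from (2, 14) to (3, 7), a distance of √(1² + 7²) ≈ 7.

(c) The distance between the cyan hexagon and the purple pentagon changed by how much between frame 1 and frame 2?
-2

Distance in frame 1: 4. Distance in frame 2: 2.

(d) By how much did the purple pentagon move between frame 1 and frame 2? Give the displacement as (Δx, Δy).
(-3, 7)

The purple pentagon was at (11, 4) in frame 1 and (8, 11) in frame 2.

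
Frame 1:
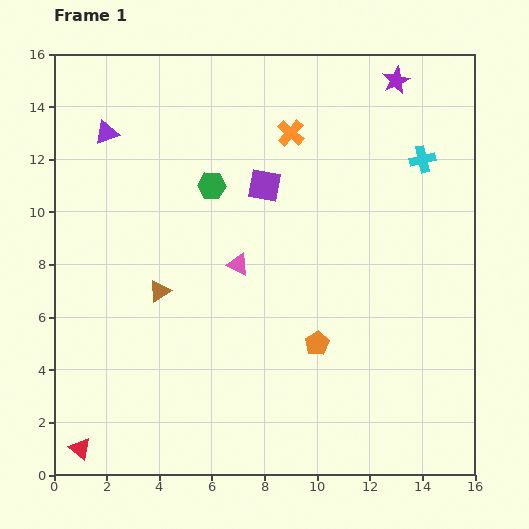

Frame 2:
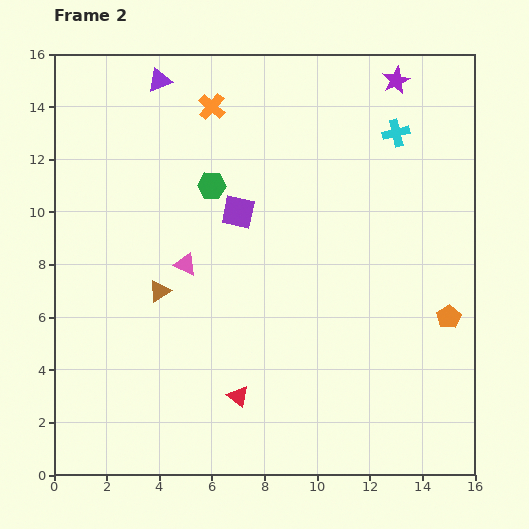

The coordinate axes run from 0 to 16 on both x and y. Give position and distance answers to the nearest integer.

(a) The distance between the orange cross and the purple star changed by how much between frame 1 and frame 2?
+3

Distance in frame 1: 4. Distance in frame 2: 7.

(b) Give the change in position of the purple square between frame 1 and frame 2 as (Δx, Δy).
(-1, -1)

The purple square was at (8, 11) in frame 1 and (7, 10) in frame 2.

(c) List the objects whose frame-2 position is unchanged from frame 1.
the brown triangle, the green hexagon, the purple star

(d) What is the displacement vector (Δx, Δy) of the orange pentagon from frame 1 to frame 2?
(5, 1)

The orange pentagon was at (10, 5) in frame 1 and (15, 6) in frame 2.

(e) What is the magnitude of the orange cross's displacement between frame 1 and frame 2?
3

The orange cross moved from (9, 13) to (6, 14), a distance of √(3² + 1²) ≈ 3.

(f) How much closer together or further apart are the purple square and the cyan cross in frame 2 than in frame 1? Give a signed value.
+1

Distance in frame 1: 6. Distance in frame 2: 7.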